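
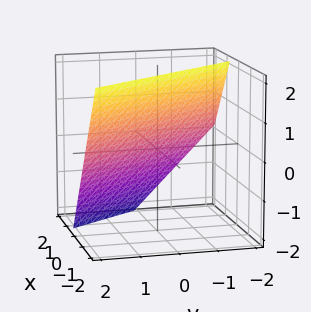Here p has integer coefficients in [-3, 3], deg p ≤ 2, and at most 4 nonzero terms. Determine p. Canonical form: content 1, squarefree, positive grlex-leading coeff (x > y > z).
3*x + 2*y + 2*z - 2

The degree is 1 — the surface is flat (a plane).
From the visible intercepts: it meets the y-axis at y = 1 (among the integer gridlines); it crosses the z-axis at the gridline z = 1.
Fitting integer coefficients to these (and the overall shape) gives p.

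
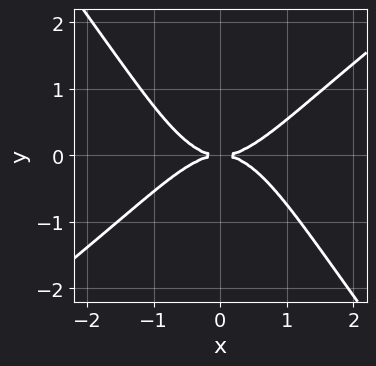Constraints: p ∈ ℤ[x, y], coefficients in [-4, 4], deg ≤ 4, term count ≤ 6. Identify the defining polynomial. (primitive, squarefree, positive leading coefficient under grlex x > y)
2*x^4 - x^3*y - 2*x^2*y^2 - 3*y^2

(a) The degree is 4 — a generic line meets the curve in up to 4 points.
(b) Observable constraints: it meets the x-axis at x = 0 (among the integer gridlines); it crosses the y-axis at the gridline y = 0.
(c) Solving for integer coefficients yields p as stated.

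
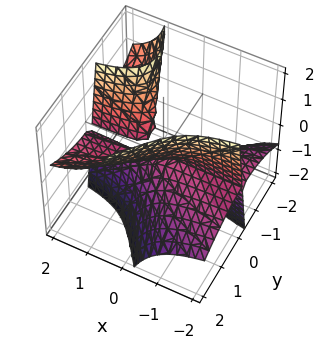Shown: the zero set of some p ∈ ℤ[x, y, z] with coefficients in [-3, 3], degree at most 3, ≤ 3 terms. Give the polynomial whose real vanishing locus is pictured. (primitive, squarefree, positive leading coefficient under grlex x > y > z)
First, the picture has 3 separate pieces. Treating them together as one polynomial.
Next, the degree is 3 — the shape is more complex than any degree-2 surface.
Next, from the visible intercepts: it crosses the z-axis at the gridline z = 0; one y-axis crossing is at y = 0; the visible x-axis segment lies entirely on the surface.
Finally, fitting integer coefficients to these (and the overall shape) gives p.

3*x*y*z - y^3 + z^2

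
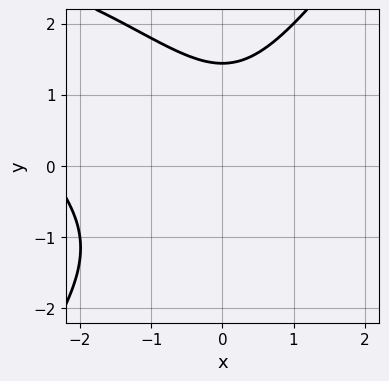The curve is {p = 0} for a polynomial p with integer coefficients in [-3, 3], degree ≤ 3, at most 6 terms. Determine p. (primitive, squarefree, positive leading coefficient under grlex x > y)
(a) deg p = 3. A generic line meets the curve in up to 3 points.
(b) Observable constraints: it misses every integer gridline on the x-axis.
(c) Matching integer coefficients to the picture gives p.

x^3 + x^2*y - y^3 + 2*x^2 + 3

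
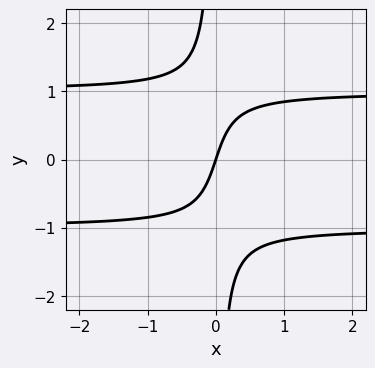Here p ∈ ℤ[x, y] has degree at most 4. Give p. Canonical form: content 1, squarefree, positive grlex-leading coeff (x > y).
3*x*y^2 - 3*x + y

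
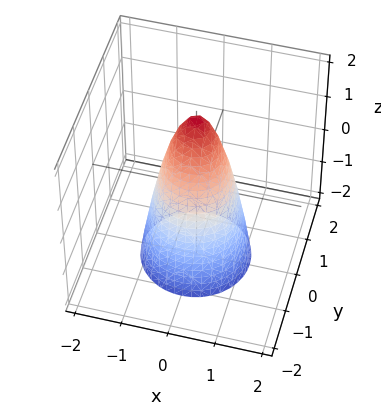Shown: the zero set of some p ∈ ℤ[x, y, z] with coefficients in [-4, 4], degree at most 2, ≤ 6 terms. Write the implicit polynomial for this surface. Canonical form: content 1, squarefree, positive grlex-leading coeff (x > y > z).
1. The degree is 2 — the shape is more complex than any degree-1 surface.
2. Symmetries: the surface is invariant under rotation about z: p = q(x² + y², z).
3. Reading off the gridlines: a circular section at z = 0 has radius between 0 and 1; it meets the z-axis at z = 2 (among the integer gridlines).
4. Together with the visible shape, these determine p as stated.

3*x^2 + 3*y^2 + z - 2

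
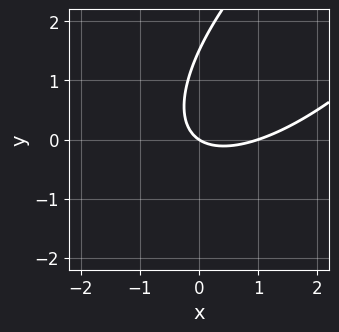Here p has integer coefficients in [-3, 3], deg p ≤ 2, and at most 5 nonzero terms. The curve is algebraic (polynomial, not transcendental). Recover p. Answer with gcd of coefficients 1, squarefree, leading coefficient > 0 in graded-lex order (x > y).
2*x^2 - 3*x*y + 2*y^2 - 2*x - 3*y

deg p = 2.
Against the integer gridlines: it crosses the y-axis at the gridline y = 0; the x-axis gridline crossings are at x ∈ {0, 1}.
Together with the visible shape, these determine p as stated.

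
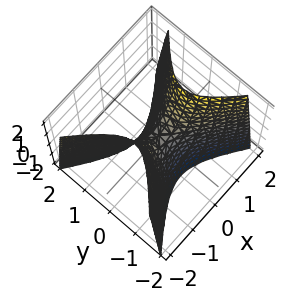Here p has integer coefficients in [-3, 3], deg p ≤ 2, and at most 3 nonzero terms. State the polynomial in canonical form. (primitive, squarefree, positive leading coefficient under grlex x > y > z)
2*x^2 - 3*y^2 - z

1. deg p = 2.
2. Symmetries: the x ↦ −x reflection is a symmetry, so x appears only in even powers; the y ↦ −y reflection is a symmetry, so y appears only in even powers.
3. Against the integer gridlines: it meets the y-axis at y = 0 (among the integer gridlines); one z-axis crossing is at z = 0; it crosses the x-axis at the gridline x = 0.
4. These observations pin down the coefficients.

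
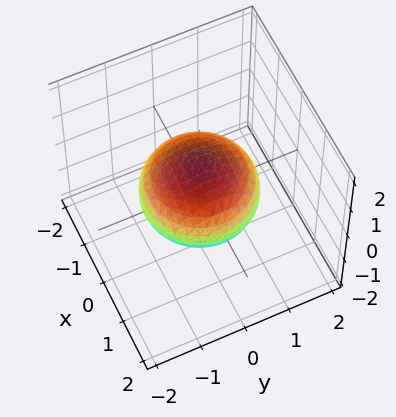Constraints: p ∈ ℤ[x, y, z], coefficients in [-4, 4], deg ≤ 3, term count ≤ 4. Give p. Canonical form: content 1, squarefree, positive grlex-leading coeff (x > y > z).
2*x^2 + 2*y^2 + 3*z^2 - 3

(a) Degree: the shape is more complex than any degree-1 surface, so deg p = 2.
(b) By symmetry, every cross-section ⟂ z is a circle, so x, y appear only via x² + y².
(c) Reading off the gridlines: the z-axis gridline crossings are at z ∈ {-1, 1}; a circular section at z = 0 has radius between 1 and 2.
(d) The integer polynomial consistent with all of this is the stated p.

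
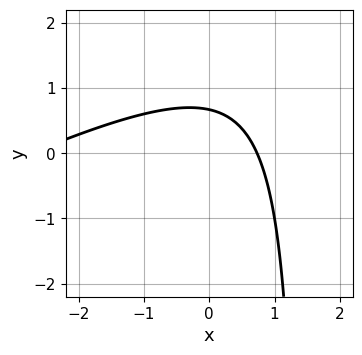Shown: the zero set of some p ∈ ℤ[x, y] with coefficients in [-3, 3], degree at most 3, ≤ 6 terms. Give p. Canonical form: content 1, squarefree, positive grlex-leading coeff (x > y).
1. deg p = 2. No degree-1 curve has this shape.
2. The integer polynomial consistent with all of this is the stated p.

x^2 - 2*x*y + 2*x + 3*y - 2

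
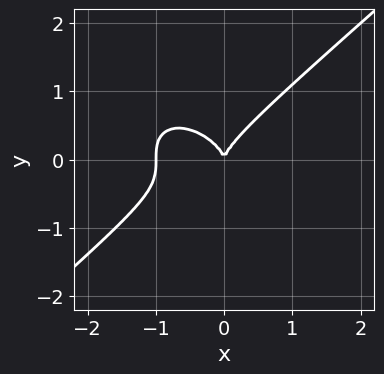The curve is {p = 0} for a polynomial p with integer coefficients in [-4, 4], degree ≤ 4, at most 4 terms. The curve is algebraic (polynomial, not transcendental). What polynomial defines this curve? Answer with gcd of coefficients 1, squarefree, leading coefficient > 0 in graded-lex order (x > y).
2*x^3 - 3*y^3 + 2*x^2

(a) The degree is 3 — the shape is more complex than any degree-2 curve.
(b) Observable constraints: it crosses the y-axis at the gridline y = 0; the x-axis gridline crossings are at x ∈ {-1, 0}.
(c) Fitting integer coefficients to these (and the overall shape) gives p.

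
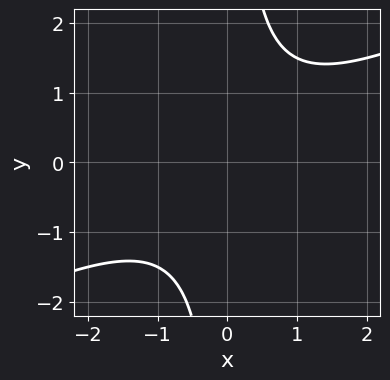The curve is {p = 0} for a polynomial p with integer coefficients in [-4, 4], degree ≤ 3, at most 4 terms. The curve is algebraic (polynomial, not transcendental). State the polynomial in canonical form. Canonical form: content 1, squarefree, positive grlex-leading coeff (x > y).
1. The degree is 2 — no degree-1 curve has this shape.
2. Reading off the gridlines: no y-intercept at any integer in the box; no x-intercept at any integer in the box.
3. Assembling these constraints gives the stated polynomial.

x^2 - 2*x*y + 2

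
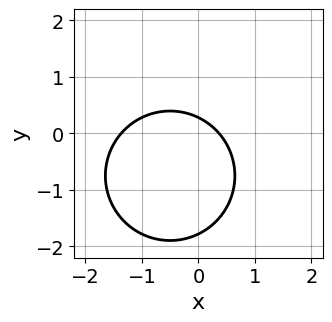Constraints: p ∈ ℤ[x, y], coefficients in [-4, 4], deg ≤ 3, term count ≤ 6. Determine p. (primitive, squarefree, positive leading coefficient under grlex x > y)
2*x^2 + 2*y^2 + 2*x + 3*y - 1

First, the degree is 2 — the shape is more complex than any degree-1 curve.
Finally, putting this together gives p.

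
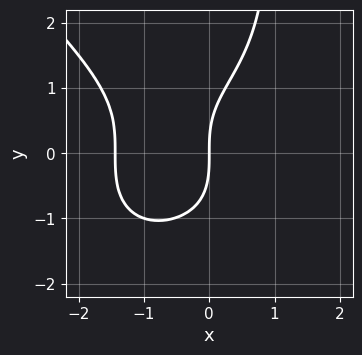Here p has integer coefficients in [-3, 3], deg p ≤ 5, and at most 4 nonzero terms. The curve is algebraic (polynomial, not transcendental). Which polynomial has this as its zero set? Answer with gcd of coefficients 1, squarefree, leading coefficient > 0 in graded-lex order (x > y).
1. The degree is 4 — the shape is more complex than any degree-3 curve.
2. Against the integer gridlines: one y-axis crossing is at y = 0; it meets the x-axis at x = 0 (among the integer gridlines).
3. The integer polynomial consistent with all of this is the stated p.

x^4 + x*y^3 - y^3 + 3*x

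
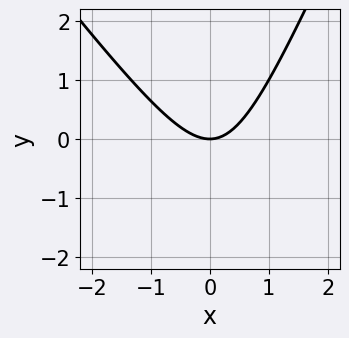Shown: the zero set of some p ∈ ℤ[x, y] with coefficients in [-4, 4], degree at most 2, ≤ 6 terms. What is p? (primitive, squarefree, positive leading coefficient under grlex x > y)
3*x^2 + x*y - y^2 - 3*y

First, degree: the shape is more complex than any degree-1 curve, so deg p = 2.
Next, from the visible intercepts: one y-axis crossing is at y = 0; it crosses the x-axis at the gridline x = 0.
Finally, fitting integer coefficients to these (and the overall shape) gives p.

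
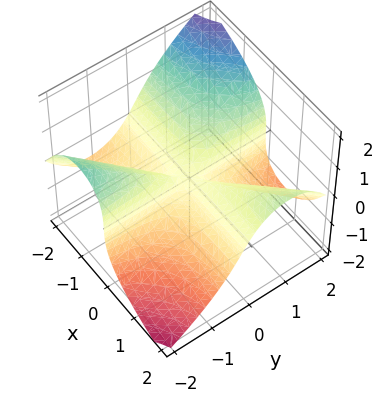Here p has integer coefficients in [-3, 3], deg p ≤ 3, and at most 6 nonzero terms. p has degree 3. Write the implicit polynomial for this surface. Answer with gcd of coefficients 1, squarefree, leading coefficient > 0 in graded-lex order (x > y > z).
3*x^2*y - 2*x^2*z - 3*x*y^2 - 3*z^3

(a) deg p = 3. No degree-2 surface has this shape.
(b) Checking where it meets the axes: the visible y-axis segment lies entirely on the surface; every point of the x-axis in the box is on the surface; one z-axis crossing is at z = 0.
(c) Solving for integer coefficients yields p as stated.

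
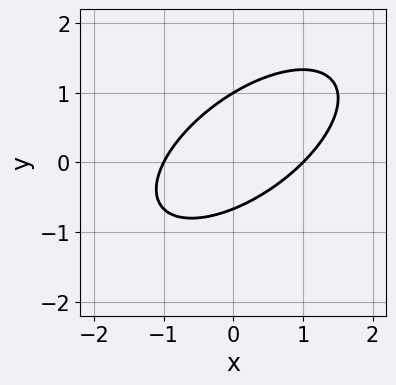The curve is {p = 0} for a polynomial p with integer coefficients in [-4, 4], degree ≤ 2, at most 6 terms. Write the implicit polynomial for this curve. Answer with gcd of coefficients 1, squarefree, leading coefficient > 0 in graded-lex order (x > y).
2*x^2 - 3*x*y + 3*y^2 - y - 2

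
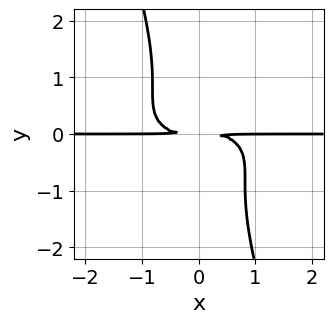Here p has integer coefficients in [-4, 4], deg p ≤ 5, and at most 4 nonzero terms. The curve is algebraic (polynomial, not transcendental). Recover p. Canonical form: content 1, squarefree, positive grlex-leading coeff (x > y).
First, degree: no degree-3 curve has this shape, so deg p = 4.
Then, from the axis intercepts and sections: every point of the x-axis in the box is on the curve.
Finally, fitting integer coefficients to these (and the overall shape) gives p.

x^3*y + 3*x*y^3 + y^4 + 2*y^2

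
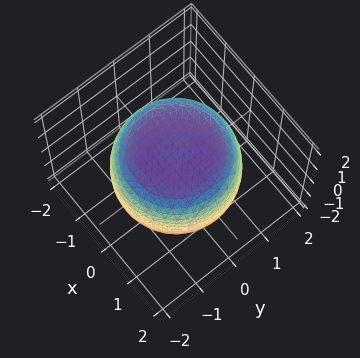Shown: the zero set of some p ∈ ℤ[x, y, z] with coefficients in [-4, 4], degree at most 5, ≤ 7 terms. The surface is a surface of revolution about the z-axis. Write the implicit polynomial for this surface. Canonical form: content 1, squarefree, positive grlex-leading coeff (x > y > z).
x^4 + 2*x^2*y^2 + y^4 - x^2 - y^2 + 2*z^2 - 3

(a) The degree is 4 — the shape is more complex than any degree-3 surface.
(b) Symmetry: the surface is invariant under rotation about z: p = q(x² + y², z).
(c) Observable constraints: a circular section at z = 0 has radius between 1 and 2.
(d) Matching integer coefficients to the picture gives p.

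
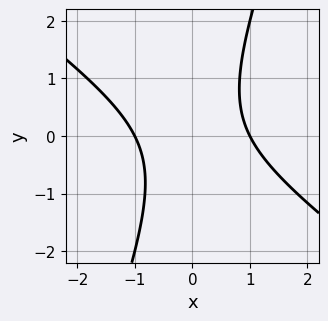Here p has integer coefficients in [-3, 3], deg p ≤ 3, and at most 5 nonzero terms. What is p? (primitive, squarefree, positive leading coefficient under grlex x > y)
1. The degree is 2 — the shape is more complex than any degree-1 curve.
2. Checking where it meets the axes: among the integer gridlines, it crosses the x-axis at x ∈ {-1, 1}; no y-intercept at any integer in the box.
3. Matching integer coefficients to the picture gives p.

2*x^2 + 2*x*y - y^2 - 2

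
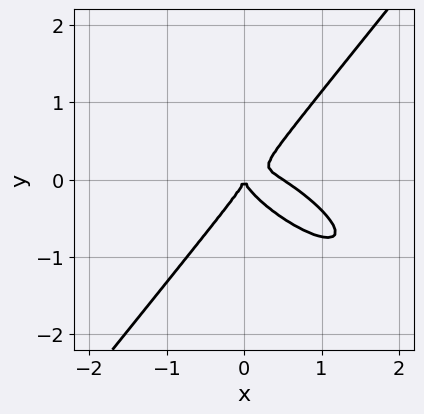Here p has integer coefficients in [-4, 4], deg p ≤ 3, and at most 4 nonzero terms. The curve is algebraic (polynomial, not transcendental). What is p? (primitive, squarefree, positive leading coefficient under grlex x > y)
2*x^3 + 3*x^2*y - 3*y^3 - x^2

First, degree: a generic line meets the curve in up to 3 points, so deg p = 3.
Then, against the integer gridlines: one x-axis crossing is at x = 0; one y-axis crossing is at y = 0.
Finally, solving for integer coefficients yields p as stated.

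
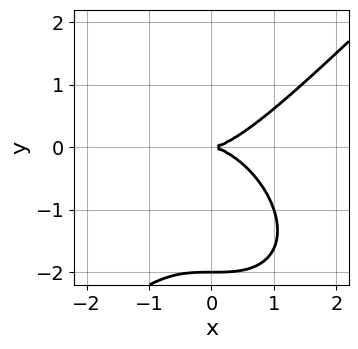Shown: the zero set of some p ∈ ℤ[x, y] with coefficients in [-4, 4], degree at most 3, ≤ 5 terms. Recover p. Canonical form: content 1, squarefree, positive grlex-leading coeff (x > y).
x^3 - y^3 - 2*y^2

1. deg p = 3.
2. From the axis intercepts and sections: the y-axis gridline crossings are at y ∈ {-2, 0}; it meets the x-axis at x = 0 (among the integer gridlines).
3. These observations pin down the coefficients.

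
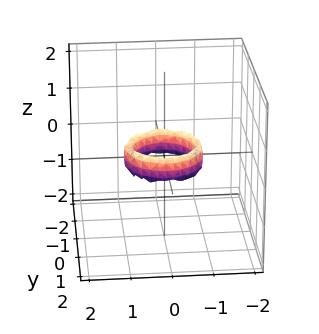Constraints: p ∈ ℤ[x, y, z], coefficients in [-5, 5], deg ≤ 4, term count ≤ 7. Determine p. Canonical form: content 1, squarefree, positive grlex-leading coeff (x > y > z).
2*x^4 + 4*x^2*y^2 + 2*y^4 - 3*x^2 - 3*y^2 + z^2 + 1

deg p = 4.
Symmetries: rotational symmetry about the z-axis ⇒ p depends on x, y only through x² + y².
From the axis intercepts and sections: among the integer gridlines, it crosses the y-axis at y ∈ {-1, 1}; the x-axis gridline crossings are at x ∈ {-1, 1}.
Together with the visible shape, these determine p as stated.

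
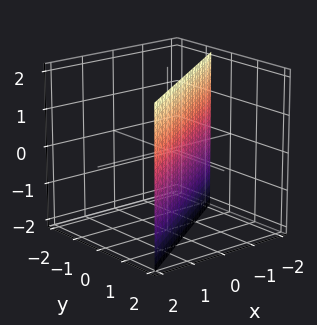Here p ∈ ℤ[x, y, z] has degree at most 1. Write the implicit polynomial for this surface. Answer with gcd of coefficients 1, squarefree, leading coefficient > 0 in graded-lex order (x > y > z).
2*x - 3*y + 2

deg p = 1. Every cross-section is a straight line — this is a plane.
From the visible intercepts: no z-intercept at any integer in the box; it crosses the x-axis at the gridline x = -1.
Matching integer coefficients to the picture gives p.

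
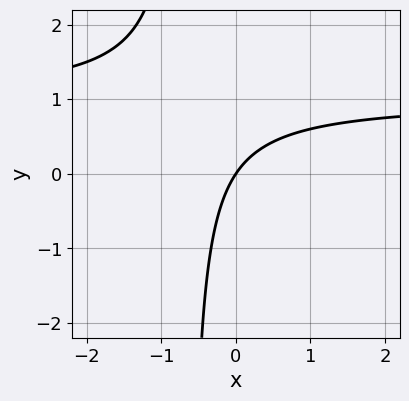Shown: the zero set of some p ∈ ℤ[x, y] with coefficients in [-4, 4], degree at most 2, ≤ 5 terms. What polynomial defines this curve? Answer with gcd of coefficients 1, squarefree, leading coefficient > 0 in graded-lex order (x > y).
The degree is 2 — the shape is more complex than any degree-1 curve.
From the visible intercepts: it meets the x-axis at x = 0 (among the integer gridlines); one y-axis crossing is at y = 0.
Fitting integer coefficients to these (and the overall shape) gives p.

3*x*y - 3*x + 2*y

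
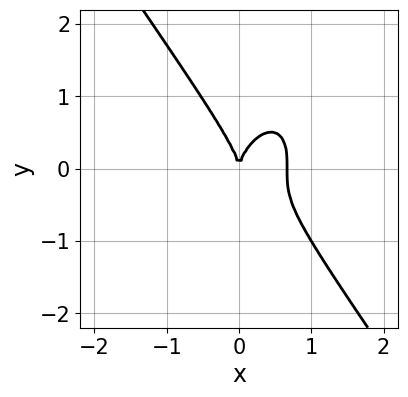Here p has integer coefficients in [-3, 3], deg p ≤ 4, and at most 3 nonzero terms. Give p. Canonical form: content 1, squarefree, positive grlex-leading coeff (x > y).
3*x^3 + y^3 - 2*x^2

(a) The degree is 3 — the shape is more complex than any degree-2 curve.
(b) From the visible intercepts: it meets the x-axis at x = 0 (among the integer gridlines); one y-axis crossing is at y = 0.
(c) The integer polynomial consistent with all of this is the stated p.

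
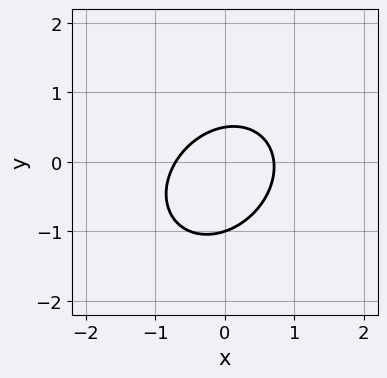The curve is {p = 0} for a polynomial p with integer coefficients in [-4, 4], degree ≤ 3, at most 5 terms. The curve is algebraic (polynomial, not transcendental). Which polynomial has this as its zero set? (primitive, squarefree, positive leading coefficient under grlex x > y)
deg p = 2. The shape is more complex than any degree-1 curve.
Checking where it meets the axes: one y-axis crossing is at y = -1.
Assembling these constraints gives the stated polynomial.

2*x^2 - x*y + 2*y^2 + y - 1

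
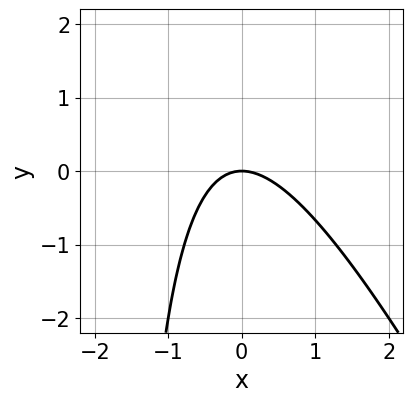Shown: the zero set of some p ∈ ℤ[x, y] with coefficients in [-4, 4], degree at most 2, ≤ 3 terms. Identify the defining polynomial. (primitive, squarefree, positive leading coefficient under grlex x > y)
The degree is 2 — no degree-1 curve has this shape.
Reading off the gridlines: it crosses the y-axis at the gridline y = 0; it crosses the x-axis at the gridline x = 0.
The integer polynomial consistent with all of this is the stated p.

2*x^2 + x*y + 2*y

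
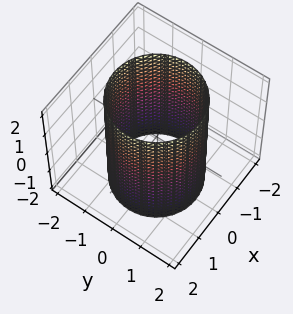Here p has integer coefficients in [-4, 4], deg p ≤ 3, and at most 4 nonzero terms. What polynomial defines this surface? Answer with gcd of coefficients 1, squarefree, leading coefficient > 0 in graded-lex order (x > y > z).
x^2 + y^2 - 2

First, the degree is 2 — constant cross-section along one axis; a quadric.
Then, symmetries: the z ↦ −z reflection is a symmetry, so z appears only in even powers; rotational symmetry about the z-axis ⇒ p depends on x, y only through x² + y².
Then, against the integer gridlines: no z-intercept at any integer in the box; a circular section at z = 1 has radius between 1 and 2.
Finally, the integer polynomial consistent with all of this is the stated p.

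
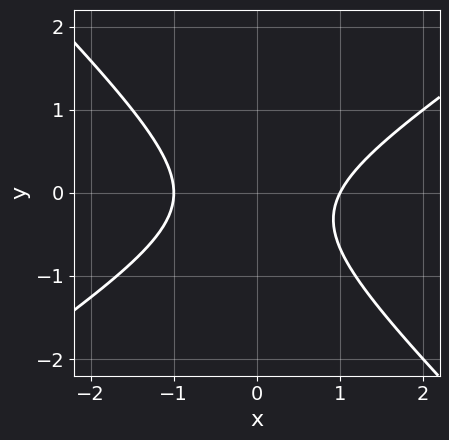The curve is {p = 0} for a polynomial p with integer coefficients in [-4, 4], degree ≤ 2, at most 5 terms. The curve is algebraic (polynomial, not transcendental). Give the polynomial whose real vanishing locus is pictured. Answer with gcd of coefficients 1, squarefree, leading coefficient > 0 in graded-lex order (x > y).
Degree: the shape is more complex than any degree-1 curve, so deg p = 2.
Observable constraints: among the integer gridlines, it crosses the x-axis at x ∈ {-1, 1}; it misses every integer gridline on the y-axis.
Fitting integer coefficients to these (and the overall shape) gives p.

2*x^2 - x*y - 3*y^2 - y - 2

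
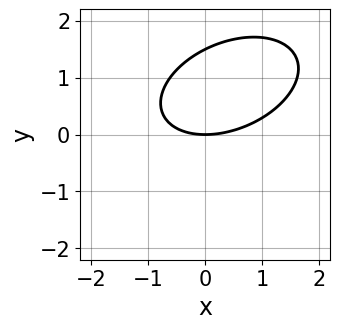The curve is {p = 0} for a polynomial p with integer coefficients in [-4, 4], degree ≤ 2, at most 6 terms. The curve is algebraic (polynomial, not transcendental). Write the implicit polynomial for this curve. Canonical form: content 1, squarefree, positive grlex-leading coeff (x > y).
x^2 - x*y + 2*y^2 - 3*y

Degree: a generic line meets the curve in up to 2 points, so deg p = 2.
Against the integer gridlines: it crosses the y-axis at the gridline y = 0; it crosses the x-axis at the gridline x = 0.
Putting this together gives p.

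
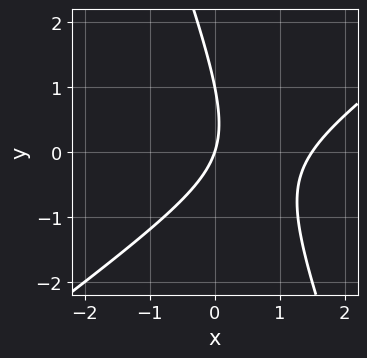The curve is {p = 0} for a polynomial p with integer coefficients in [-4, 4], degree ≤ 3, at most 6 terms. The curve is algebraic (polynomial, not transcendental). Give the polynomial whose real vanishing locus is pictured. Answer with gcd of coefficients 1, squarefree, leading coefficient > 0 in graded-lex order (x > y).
1. Degree: a generic line meets the curve in up to 2 points, so deg p = 2.
2. Checking where it meets the axes: one x-axis crossing is at x = 0; the y-axis gridline crossings are at y ∈ {0, 1}.
3. Matching integer coefficients to the picture gives p.

2*x^2 - 2*x*y - y^2 - 3*x + y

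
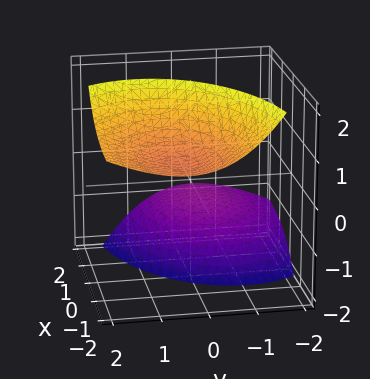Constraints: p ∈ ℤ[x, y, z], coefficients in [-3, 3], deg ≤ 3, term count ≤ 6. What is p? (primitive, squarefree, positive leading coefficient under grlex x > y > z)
x^2 + 3*x*z + 2*y^2 - 2*y*z - z^2 + 2

(a) I count 2 distinct pieces. Treating them together as one polynomial.
(b) Degree: a generic line meets the surface in up to 2 points, so deg p = 2.
(c) Checking where it meets the axes: it misses every integer gridline on the x-axis; the surface avoids every integer y-axis point in the box.
(d) Fitting integer coefficients to these (and the overall shape) gives p.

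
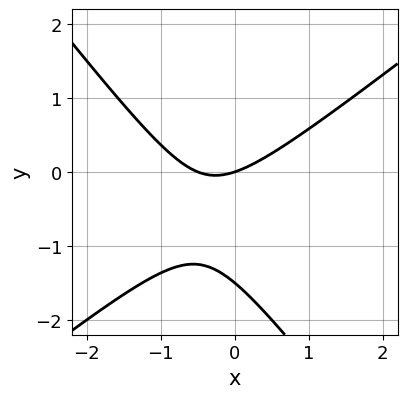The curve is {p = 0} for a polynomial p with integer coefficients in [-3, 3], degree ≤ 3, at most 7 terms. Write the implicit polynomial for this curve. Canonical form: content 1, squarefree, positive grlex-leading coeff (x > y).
deg p = 2. No degree-1 curve has this shape.
Checking where it meets the axes: it crosses the x-axis at the gridline x = 0; it meets the y-axis at y = 0 (among the integer gridlines).
Solving for integer coefficients yields p as stated.

2*x^2 - x*y - 2*y^2 + x - 3*y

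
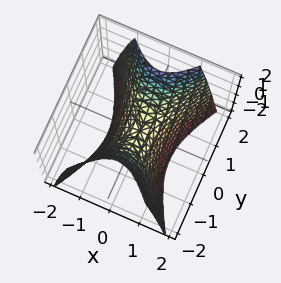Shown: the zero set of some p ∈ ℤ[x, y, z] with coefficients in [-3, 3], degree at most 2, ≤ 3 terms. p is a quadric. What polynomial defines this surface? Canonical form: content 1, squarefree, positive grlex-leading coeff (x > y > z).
(a) deg p = 2. A hyperbolic paraboloid; a quadric.
(b) Symmetries: it's symmetric under x → −x, forcing even powers of x; the y ↦ −y reflection is a symmetry, so y appears only in even powers.
(c) Against the integer gridlines: one z-axis crossing is at z = 0; it crosses the y-axis at the gridline y = 0; it meets the x-axis at x = 0 (among the integer gridlines).
(d) The integer polynomial consistent with all of this is the stated p.

2*x^2 - y^2 + z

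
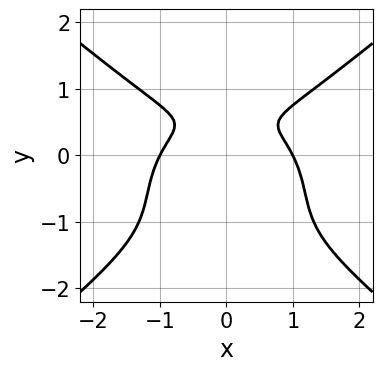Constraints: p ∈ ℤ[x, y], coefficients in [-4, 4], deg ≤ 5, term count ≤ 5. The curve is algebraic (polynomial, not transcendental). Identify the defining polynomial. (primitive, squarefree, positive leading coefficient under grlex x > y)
x^4 - 2*y^4 - 2*y^3 + 2*y - 1

1. The degree is 4 — no degree-3 curve has this shape.
2. Symmetries: the x ↦ −x reflection is a symmetry, so x appears only in even powers.
3. Reading off the gridlines: the x-axis gridline crossings are at x ∈ {-1, 1}; the curve avoids every integer y-axis point in the box.
4. Fitting integer coefficients to these (and the overall shape) gives p.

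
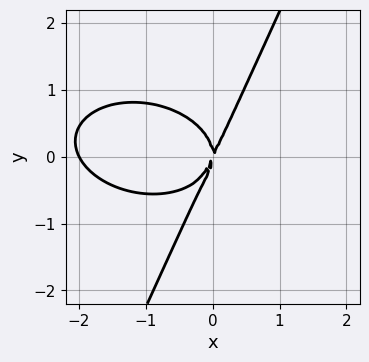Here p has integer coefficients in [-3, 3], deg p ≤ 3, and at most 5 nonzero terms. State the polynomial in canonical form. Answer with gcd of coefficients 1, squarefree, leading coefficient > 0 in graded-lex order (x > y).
deg p = 3. No degree-2 curve has this shape.
From the visible intercepts: the x-axis gridline crossings are at x ∈ {-2, 0}; it crosses the y-axis at the gridline y = 0.
Assembling these constraints gives the stated polynomial.

x^3 + 2*x*y^2 - y^3 + 2*x^2 - x*y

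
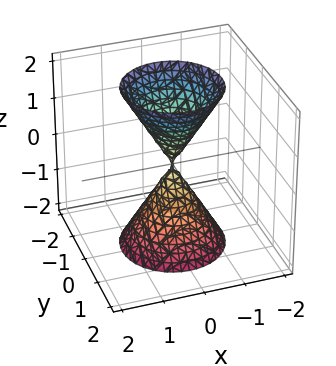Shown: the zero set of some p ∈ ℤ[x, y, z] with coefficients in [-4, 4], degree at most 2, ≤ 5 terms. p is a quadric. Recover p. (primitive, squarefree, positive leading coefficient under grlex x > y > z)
3*x^2 + 3*y^2 - z^2

First, I count 2 distinct pieces.
Next, degree: a double cone through the origin; a quadric, so deg p = 2.
Then, symmetries: it's symmetric under z → −z, forcing even powers of z; rotational symmetry about the z-axis ⇒ p depends on x, y only through x² + y².
Then, against the integer gridlines: it meets the z-axis at z = 0 (among the integer gridlines); it crosses the x-axis at the gridline x = 0; a circular section at z = 1 has radius between 0 and 1.
Finally, fitting integer coefficients to these (and the overall shape) gives p.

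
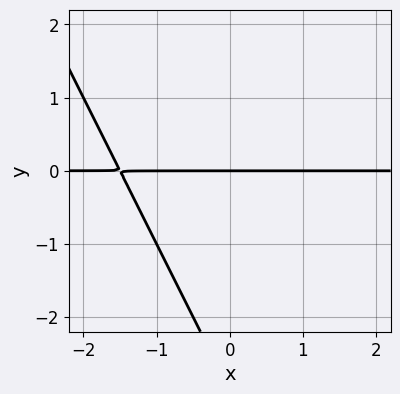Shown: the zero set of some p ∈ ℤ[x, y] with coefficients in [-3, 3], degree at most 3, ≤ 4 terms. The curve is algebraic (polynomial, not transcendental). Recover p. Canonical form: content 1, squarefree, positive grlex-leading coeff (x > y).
First, the degree is 2 — a generic line meets the curve in up to 2 points.
Next, observable constraints: the visible x-axis segment lies entirely on the curve; one y-axis crossing is at y = 0.
Finally, the integer polynomial consistent with all of this is the stated p.

2*x*y + y^2 + 3*y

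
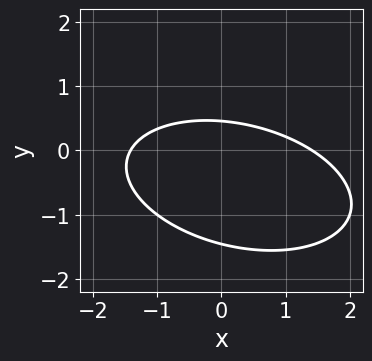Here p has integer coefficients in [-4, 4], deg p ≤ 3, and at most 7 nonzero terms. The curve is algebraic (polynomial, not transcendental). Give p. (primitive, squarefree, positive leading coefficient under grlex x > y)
x^2 + x*y + 3*y^2 + 3*y - 2

First, deg p = 2. A generic line meets the curve in up to 2 points.
Finally, matching integer coefficients to the picture gives p.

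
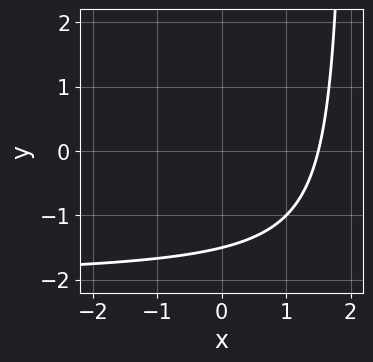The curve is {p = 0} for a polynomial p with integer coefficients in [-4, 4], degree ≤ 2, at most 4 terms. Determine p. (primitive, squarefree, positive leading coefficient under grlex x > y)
x*y + 2*x - 2*y - 3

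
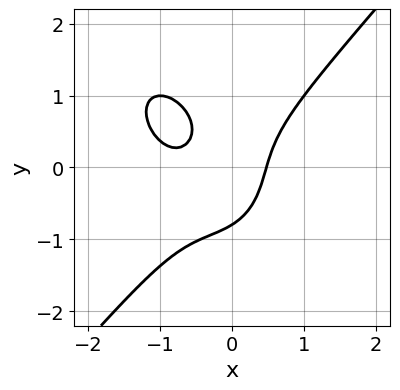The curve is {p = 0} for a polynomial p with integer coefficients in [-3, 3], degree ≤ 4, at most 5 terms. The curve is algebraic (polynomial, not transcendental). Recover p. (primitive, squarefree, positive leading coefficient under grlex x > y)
(a) Degree: no degree-2 curve has this shape, so deg p = 3.
(b) Putting this together gives p.

3*x^3 - 2*y^3 + 3*x^2 - 3*x*y - 1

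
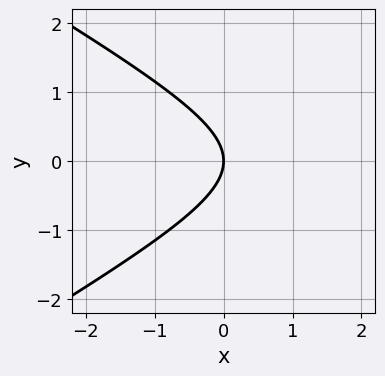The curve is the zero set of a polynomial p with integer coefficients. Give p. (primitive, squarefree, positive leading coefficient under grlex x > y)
1. deg p = 2.
2. Symmetries: the y ↦ −y reflection is a symmetry, so y appears only in even powers.
3. From the axis intercepts and sections: one y-axis crossing is at y = 0; one x-axis crossing is at x = 0.
4. Together with the visible shape, these determine p as stated.

x^2 - 3*y^2 - 3*x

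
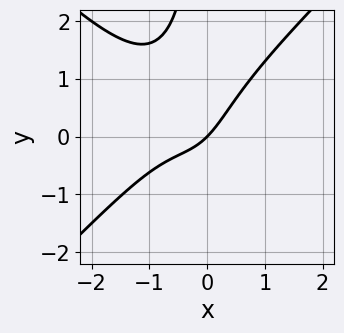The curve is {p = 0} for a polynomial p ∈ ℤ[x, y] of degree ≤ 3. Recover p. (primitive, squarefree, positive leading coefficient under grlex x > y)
x^3 - x*y^2 + x^2 + x - y

First, deg p = 3. No degree-2 curve has this shape.
Then, checking where it meets the axes: one y-axis crossing is at y = 0; one x-axis crossing is at x = 0.
Finally, together with the visible shape, these determine p as stated.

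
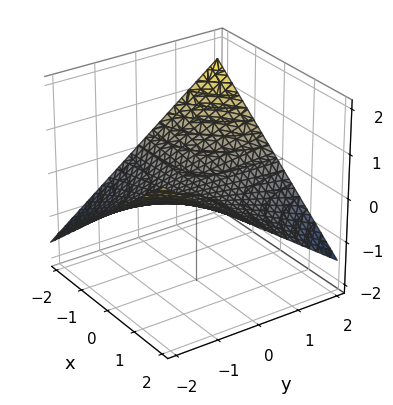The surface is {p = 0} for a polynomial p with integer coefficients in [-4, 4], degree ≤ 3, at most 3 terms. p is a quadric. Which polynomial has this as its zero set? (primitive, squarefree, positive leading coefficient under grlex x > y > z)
x*y + 3*z

1. The degree is 2 — a hyperbolic paraboloid; a quadric.
2. From the axis intercepts and sections: the visible y-axis segment lies entirely on the surface; it crosses the z-axis at the gridline z = 0; the visible x-axis segment lies entirely on the surface.
3. Solving for integer coefficients yields p as stated.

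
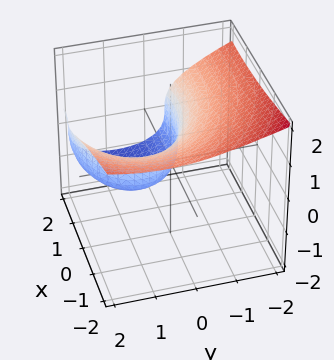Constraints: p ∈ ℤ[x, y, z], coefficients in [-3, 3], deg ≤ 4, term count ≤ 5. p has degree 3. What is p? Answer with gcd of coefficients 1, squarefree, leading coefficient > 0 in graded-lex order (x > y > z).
3*z^3 - x^2 - 2*y^2 + 3*x + 3*y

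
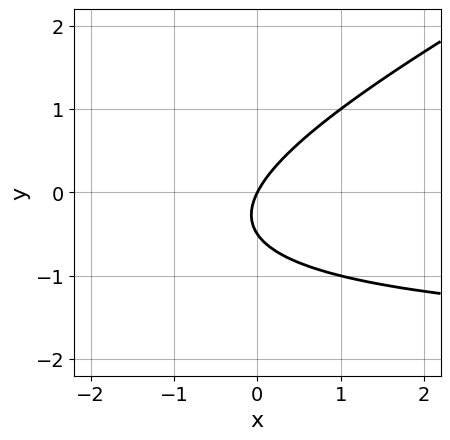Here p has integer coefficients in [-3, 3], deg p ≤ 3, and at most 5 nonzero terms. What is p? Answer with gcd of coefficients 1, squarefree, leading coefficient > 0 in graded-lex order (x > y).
x*y - 2*y^2 + 2*x - y

1. The degree is 2 — the shape is more complex than any degree-1 curve.
2. From the visible intercepts: it crosses the x-axis at the gridline x = 0; it crosses the y-axis at the gridline y = 0.
3. Matching integer coefficients to the picture gives p.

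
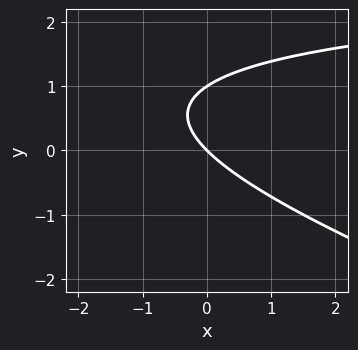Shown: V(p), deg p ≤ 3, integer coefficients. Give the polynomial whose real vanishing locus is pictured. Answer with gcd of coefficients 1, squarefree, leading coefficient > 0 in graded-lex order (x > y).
x*y + 3*y^2 - 3*x - 3*y

(a) Degree: no degree-1 curve has this shape, so deg p = 2.
(b) Checking where it meets the axes: it crosses the x-axis at the gridline x = 0; the y-axis gridline crossings are at y ∈ {0, 1}.
(c) Fitting integer coefficients to these (and the overall shape) gives p.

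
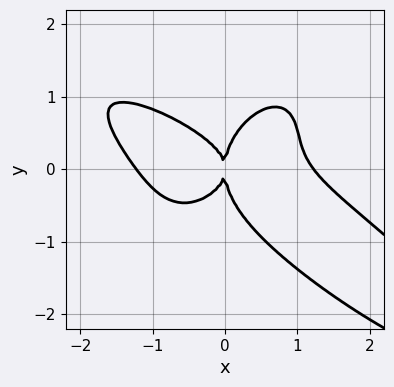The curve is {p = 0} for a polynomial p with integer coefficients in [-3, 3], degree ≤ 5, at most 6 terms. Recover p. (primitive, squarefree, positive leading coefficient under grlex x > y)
2*x^4 + 3*x^3*y + 3*y^4 - 3*x*y^2 - 3*x^2

1. The degree is 4 — a generic line meets the curve in up to 4 points.
2. Observable constraints: one x-axis crossing is at x = 0; one y-axis crossing is at y = 0.
3. Solving for integer coefficients yields p as stated.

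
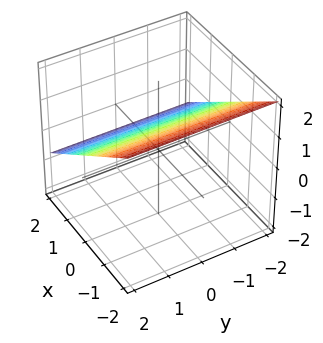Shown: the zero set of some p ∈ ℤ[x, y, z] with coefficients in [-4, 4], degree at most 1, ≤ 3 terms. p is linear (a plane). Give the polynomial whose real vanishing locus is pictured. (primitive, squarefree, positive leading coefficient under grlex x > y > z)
2*x + 3*z - 2

(a) The degree is 1 — the surface is flat (a plane).
(b) Against the integer gridlines: it misses every integer gridline on the y-axis; it meets the x-axis at x = 1 (among the integer gridlines).
(c) Putting this together gives p.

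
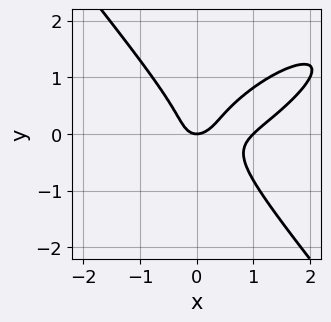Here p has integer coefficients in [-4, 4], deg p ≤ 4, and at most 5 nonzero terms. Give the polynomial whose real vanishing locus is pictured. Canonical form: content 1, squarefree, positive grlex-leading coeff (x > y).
1. Degree: no degree-2 curve has this shape, so deg p = 3.
2. Checking where it meets the axes: it meets the y-axis at y = 0 (among the integer gridlines); the x-axis gridline crossings are at x ∈ {0, 1}.
3. These observations pin down the coefficients.

2*x^3 - 3*x^2*y + 3*y^3 - 2*x^2 + y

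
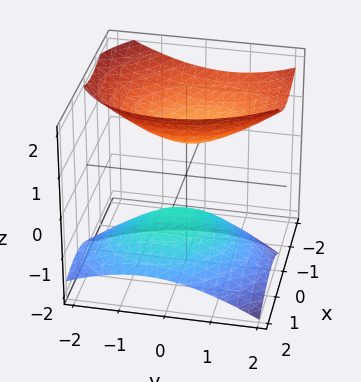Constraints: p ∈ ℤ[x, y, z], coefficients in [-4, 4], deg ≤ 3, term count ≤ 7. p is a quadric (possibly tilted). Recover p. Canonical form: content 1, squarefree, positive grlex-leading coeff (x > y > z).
First, the picture has 2 separate pieces. They look like related sheets of one shape, so recover p as a whole.
Next, degree: a generic line meets the surface in up to 2 points, so deg p = 2.
Then, from the axis intercepts and sections: it misses every integer gridline on the x-axis; no y-intercept at any integer in the box.
Finally, these observations pin down the coefficients.

3*x^2 + x*y + 3*x*z + 2*y^2 - 3*z^2 + 2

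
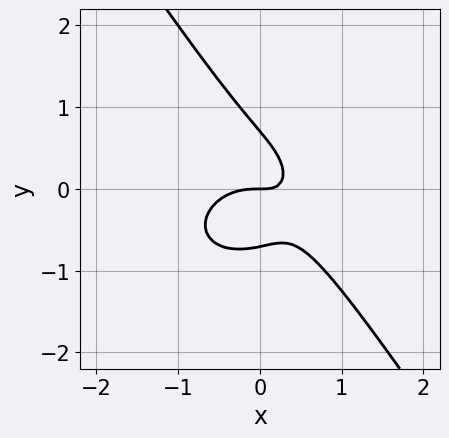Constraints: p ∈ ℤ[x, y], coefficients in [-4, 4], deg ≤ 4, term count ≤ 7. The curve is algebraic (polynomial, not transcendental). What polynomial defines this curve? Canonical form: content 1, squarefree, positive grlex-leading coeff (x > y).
deg p = 3.
Checking where it meets the axes: it crosses the y-axis at the gridline y = 0; one x-axis crossing is at x = 0.
Assembling these constraints gives the stated polynomial.

2*x^3 + 2*x*y^2 + 2*y^3 + 2*x*y - y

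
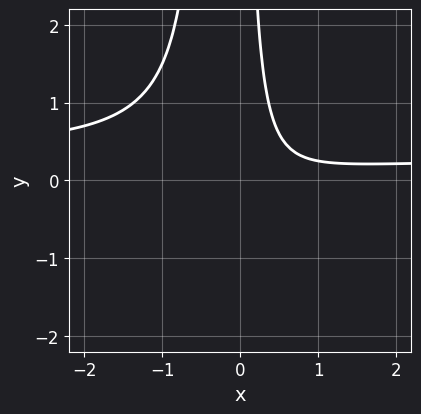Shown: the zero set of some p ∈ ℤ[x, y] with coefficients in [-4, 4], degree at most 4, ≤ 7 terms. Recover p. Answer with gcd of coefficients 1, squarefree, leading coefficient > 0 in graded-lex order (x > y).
The degree is 3 — the shape is more complex than any degree-2 curve.
Reading off the gridlines: it misses every integer gridline on the y-axis; it misses every integer gridline on the x-axis.
Together with the visible shape, these determine p as stated.

3*x^2*y - x^2 + x*y + x - 1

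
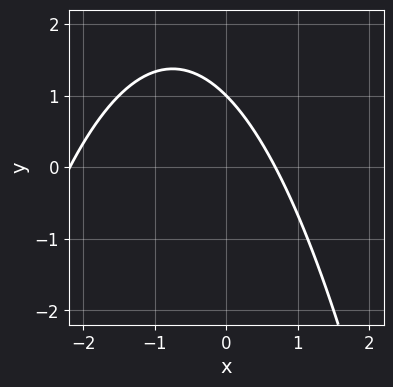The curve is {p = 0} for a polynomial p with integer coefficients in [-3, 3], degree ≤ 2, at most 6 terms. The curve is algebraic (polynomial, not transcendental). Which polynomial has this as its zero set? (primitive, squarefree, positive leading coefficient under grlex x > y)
(a) deg p = 2. A generic line meets the curve in up to 2 points.
(b) Reading off the gridlines: it crosses the y-axis at the gridline y = 1.
(c) The integer polynomial consistent with all of this is the stated p.

2*x^2 + 3*x + 3*y - 3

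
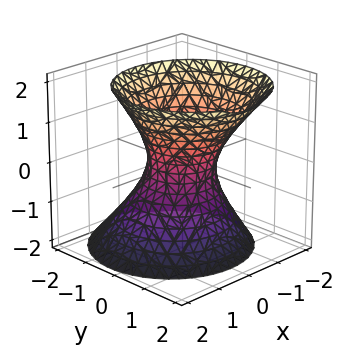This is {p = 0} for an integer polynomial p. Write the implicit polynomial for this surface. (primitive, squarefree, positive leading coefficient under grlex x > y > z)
(a) deg p = 2.
(b) Checking where it meets the axes: the surface avoids every integer z-axis point in the box.
(c) Matching integer coefficients to the picture gives p.

3*x^2 + 3*y^2 - y*z - 2*z^2 - 2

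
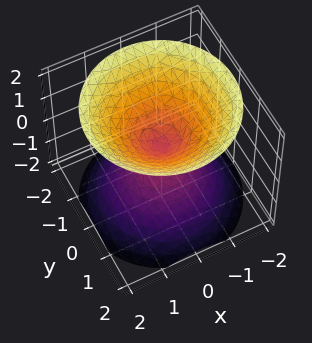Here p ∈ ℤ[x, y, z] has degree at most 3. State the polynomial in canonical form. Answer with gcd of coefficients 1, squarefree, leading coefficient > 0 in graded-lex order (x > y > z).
x^2 + y^2 - z^2

(a) I count 2 distinct pieces.
(b) Degree: two nappes meeting at a single point; a quadric, so deg p = 2.
(c) Symmetries: rotational symmetry about the z-axis ⇒ p depends on x, y only through x² + y²; mirror symmetry z ↦ −z ⇒ only even powers of z.
(d) Reading off the gridlines: one z-axis crossing is at z = 0; one x-axis crossing is at x = 0; one y-axis crossing is at y = 0; a circular section at z = 1 has radius exactly 1.
(e) These observations pin down the coefficients.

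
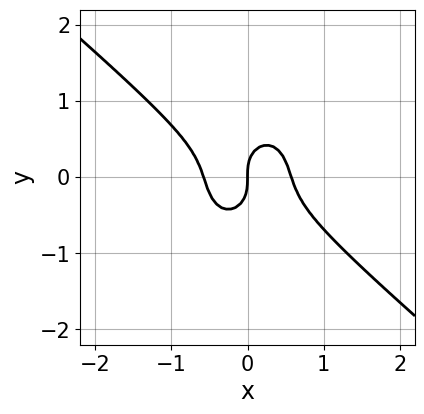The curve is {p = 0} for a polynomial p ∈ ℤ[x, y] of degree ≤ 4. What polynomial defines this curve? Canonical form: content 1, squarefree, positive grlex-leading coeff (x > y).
3*x^3 + 2*x^2*y + 2*y^3 - x

Degree: a generic line meets the curve in up to 3 points, so deg p = 3.
Reading off the gridlines: one y-axis crossing is at y = 0; one x-axis crossing is at x = 0.
Assembling these constraints gives the stated polynomial.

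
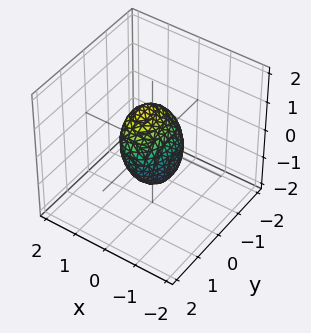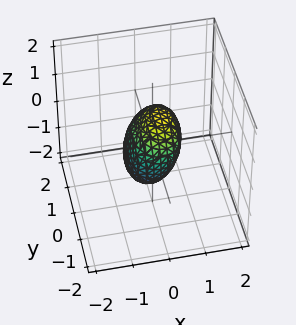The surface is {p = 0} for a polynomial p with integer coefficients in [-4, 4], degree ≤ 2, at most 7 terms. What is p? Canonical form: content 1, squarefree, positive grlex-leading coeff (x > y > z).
2*x^2 - x*z + y^2 + z^2 - 1

First, degree: the shape is more complex than any degree-1 surface, so deg p = 2.
Next, reading off the gridlines: the z-axis gridline crossings are at z ∈ {-1, 1}; among the integer gridlines, it crosses the y-axis at y ∈ {-1, 1}.
Finally, the integer polynomial consistent with all of this is the stated p.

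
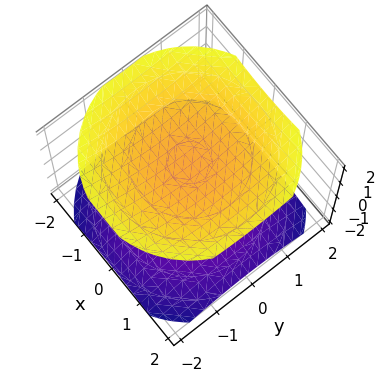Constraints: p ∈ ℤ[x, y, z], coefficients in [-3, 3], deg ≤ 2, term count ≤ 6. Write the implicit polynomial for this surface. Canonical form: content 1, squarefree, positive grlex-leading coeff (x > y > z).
x^2 + y^2 - 2*z^2 + 3

(a) There are 2 components. Treating them together as one polynomial.
(b) The degree is 2 — the shape is more complex than any degree-1 surface.
(c) Symmetry: the z-axis is an axis of rotation, so x and y enter only as x² + y².
(d) Checking where it meets the axes: it misses every integer gridline on the x-axis; the surface avoids every integer y-axis point in the box.
(e) Putting this together gives p.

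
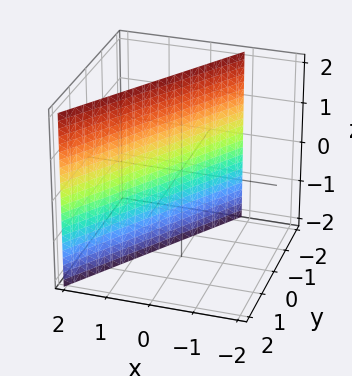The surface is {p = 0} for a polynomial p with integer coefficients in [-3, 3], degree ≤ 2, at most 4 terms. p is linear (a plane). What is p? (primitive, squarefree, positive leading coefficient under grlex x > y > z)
3*x - 2*y - 2

deg p = 1.
Observable constraints: one y-axis crossing is at y = -1; it misses every integer gridline on the z-axis.
Fitting integer coefficients to these (and the overall shape) gives p.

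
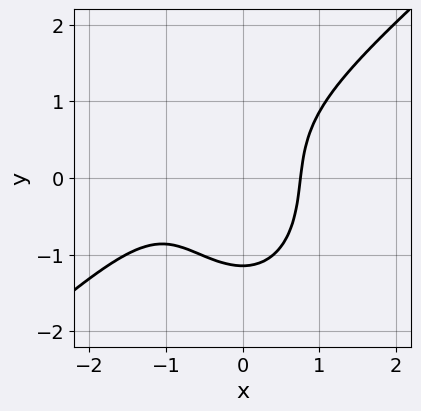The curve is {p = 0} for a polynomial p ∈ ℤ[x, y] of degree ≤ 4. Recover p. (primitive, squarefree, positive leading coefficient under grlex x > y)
deg p = 3. The shape is more complex than any degree-2 curve.
Matching integer coefficients to the picture gives p.

3*x^3 - 2*x^2*y - 2*y^3 + 3*x^2 - 3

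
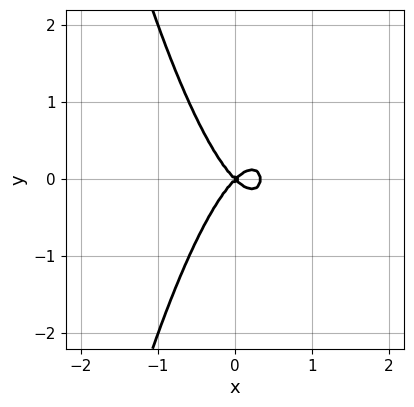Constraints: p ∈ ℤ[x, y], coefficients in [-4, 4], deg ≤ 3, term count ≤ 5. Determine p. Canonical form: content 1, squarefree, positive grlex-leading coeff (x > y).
3*x^3 - x^2 + y^2

First, the degree is 3 — a generic line meets the curve in up to 3 points.
Next, symmetries: the y ↦ −y reflection is a symmetry, so y appears only in even powers.
Then, observable constraints: it meets the x-axis at x = 0 (among the integer gridlines); it crosses the y-axis at the gridline y = 0.
Finally, together with the visible shape, these determine p as stated.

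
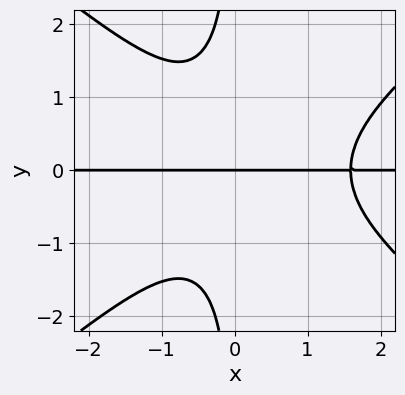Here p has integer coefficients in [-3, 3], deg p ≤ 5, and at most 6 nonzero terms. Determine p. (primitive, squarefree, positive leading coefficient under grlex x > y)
First, degree: a generic line meets the curve in up to 4 points, so deg p = 4.
Then, from the axis intercepts and sections: it crosses the y-axis at the gridline y = 0; every point of the x-axis in the box is on the curve.
Finally, these observations pin down the coefficients.

2*x^3*y - 3*x*y^3 - 2*x^2*y - 3*y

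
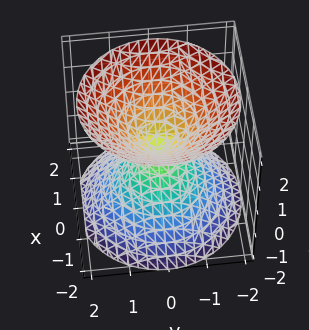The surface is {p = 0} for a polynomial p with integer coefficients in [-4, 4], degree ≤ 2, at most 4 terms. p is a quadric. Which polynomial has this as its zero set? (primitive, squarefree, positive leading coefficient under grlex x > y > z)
(a) There are 2 components. Treating them together as one polynomial.
(b) The degree is 2 — a double cone through the origin; a quadric.
(c) Symmetries: mirror symmetry z ↦ −z ⇒ only even powers of z; every cross-section ⟂ z is a circle, so x, y appear only via x² + y².
(d) From the visible intercepts: it crosses the y-axis at the gridline y = 0; a circular section at z = -1 has radius exactly 1.
(e) The integer polynomial consistent with all of this is the stated p.

x^2 + y^2 - z^2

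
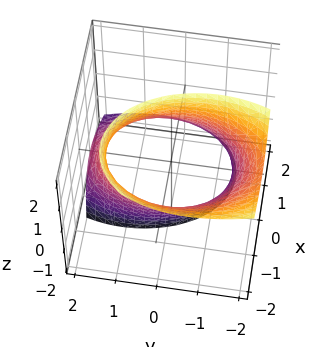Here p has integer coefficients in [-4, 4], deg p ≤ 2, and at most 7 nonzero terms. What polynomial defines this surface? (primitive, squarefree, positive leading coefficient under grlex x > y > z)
2*x^2 + 2*x*z + y^2 + y*z - 3

Degree: the shape is more complex than any degree-1 surface, so deg p = 2.
Observable constraints: no z-intercept at any integer in the box.
Fitting integer coefficients to these (and the overall shape) gives p.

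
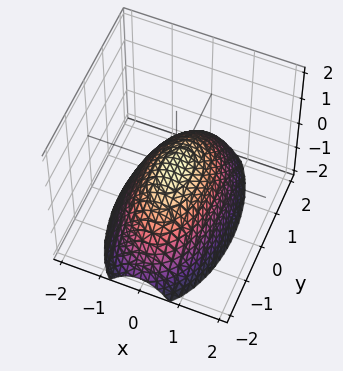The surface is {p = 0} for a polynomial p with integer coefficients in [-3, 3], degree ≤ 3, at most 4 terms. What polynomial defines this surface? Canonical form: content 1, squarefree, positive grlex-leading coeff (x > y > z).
The degree is 2 — a single bowl opening along one axis; a quadric.
Symmetries: it's symmetric under y → −y, forcing even powers of y; it's symmetric under x → −x, forcing even powers of x.
From the visible intercepts: it crosses the y-axis at the gridline y = 0; it crosses the z-axis at the gridline z = 0; one x-axis crossing is at x = 0.
The integer polynomial consistent with all of this is the stated p.

3*x^2 + y^2 + 3*z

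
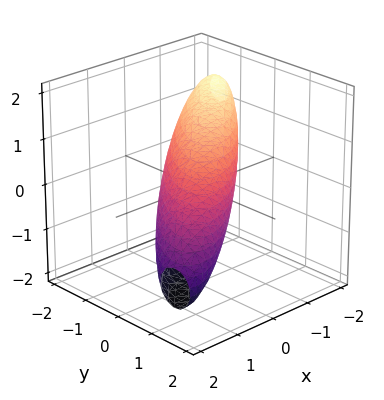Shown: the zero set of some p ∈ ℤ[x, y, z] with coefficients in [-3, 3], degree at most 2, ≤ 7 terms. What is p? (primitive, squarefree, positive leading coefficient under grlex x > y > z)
2*x^2 - 3*x*y + 2*x*z + 2*y^2 + 2*z^2 - 2

First, the degree is 2 — no degree-1 surface has this shape.
Then, checking where it meets the axes: among the integer gridlines, it crosses the y-axis at y ∈ {-1, 1}; among the integer gridlines, it crosses the z-axis at z ∈ {-1, 1}; among the integer gridlines, it crosses the x-axis at x ∈ {-1, 1}.
Finally, putting this together gives p.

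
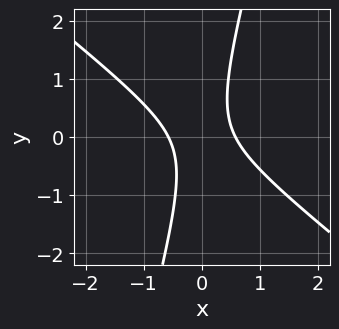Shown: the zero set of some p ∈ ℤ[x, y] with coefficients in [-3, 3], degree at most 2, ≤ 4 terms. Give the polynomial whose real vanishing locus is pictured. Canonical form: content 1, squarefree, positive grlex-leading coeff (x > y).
3*x^2 + 3*x*y - y^2 - 1

1. Degree: no degree-1 curve has this shape, so deg p = 2.
2. Reading off the gridlines: the curve avoids every integer y-axis point in the box.
3. The integer polynomial consistent with all of this is the stated p.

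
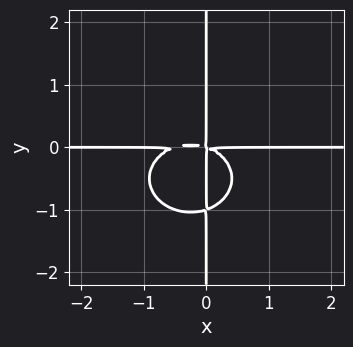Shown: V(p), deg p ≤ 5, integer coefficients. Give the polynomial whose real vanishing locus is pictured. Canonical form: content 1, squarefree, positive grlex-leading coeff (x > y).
deg p = 4.
Against the integer gridlines: the visible x-axis segment lies entirely on the curve; the visible y-axis segment lies entirely on the curve.
Assembling these constraints gives the stated polynomial.

2*x^3*y + 3*x*y^3 + x^2*y + 3*x*y^2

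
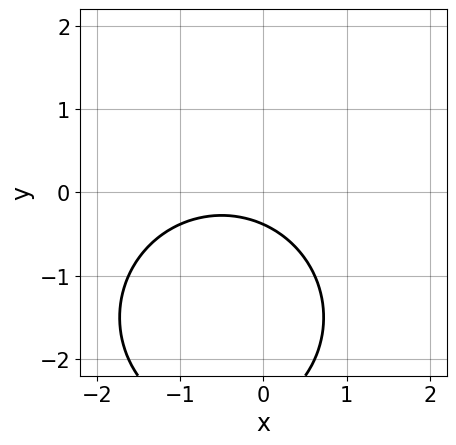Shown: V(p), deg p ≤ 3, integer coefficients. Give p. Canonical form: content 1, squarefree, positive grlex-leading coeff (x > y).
x^2 + y^2 + x + 3*y + 1

First, degree: the shape is more complex than any degree-1 curve, so deg p = 2.
Next, observable constraints: it misses every integer gridline on the x-axis.
Finally, solving for integer coefficients yields p as stated.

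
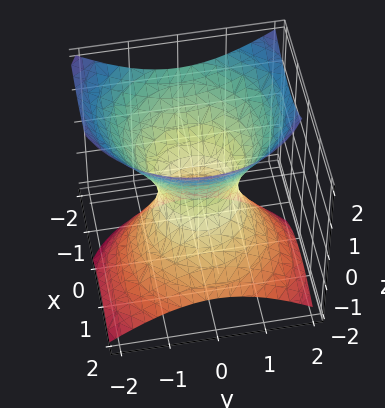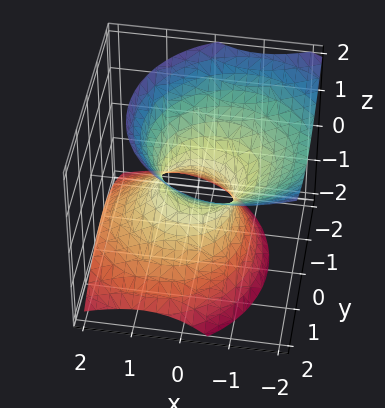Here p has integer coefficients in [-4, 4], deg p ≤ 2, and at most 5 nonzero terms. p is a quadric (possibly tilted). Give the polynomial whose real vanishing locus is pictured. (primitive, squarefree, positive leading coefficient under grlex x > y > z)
3*x^2 + 3*x*z + 3*y^2 - 3*z^2 - 2

First, the degree is 2 — a generic line meets the surface in up to 2 points.
Then, checking where it meets the axes: it misses every integer gridline on the z-axis.
Finally, solving for integer coefficients yields p as stated.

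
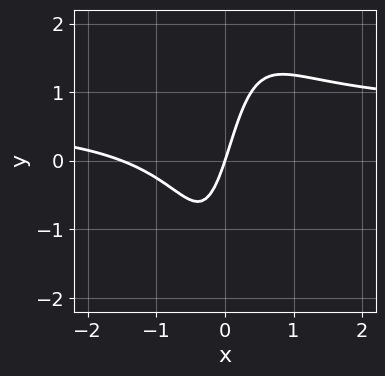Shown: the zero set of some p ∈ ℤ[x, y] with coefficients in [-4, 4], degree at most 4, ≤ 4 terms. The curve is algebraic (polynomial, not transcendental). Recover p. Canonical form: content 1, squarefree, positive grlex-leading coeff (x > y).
3*x^2*y - 2*x^2 - 3*x + y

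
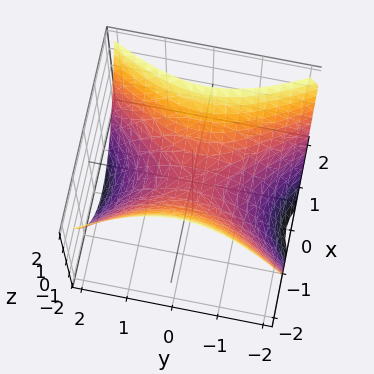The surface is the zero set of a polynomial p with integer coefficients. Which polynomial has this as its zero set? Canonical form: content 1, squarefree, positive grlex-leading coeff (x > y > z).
(a) The degree is 2 — a hyperbolic paraboloid; a quadric.
(b) Symmetries: it's symmetric under y → −y, forcing even powers of y; it's symmetric under x → −x, forcing even powers of x.
(c) Reading off the gridlines: one y-axis crossing is at y = 0; it meets the x-axis at x = 0 (among the integer gridlines); it crosses the z-axis at the gridline z = 0.
(d) Together with the visible shape, these determine p as stated.

2*x^2 - y^2 - 2*z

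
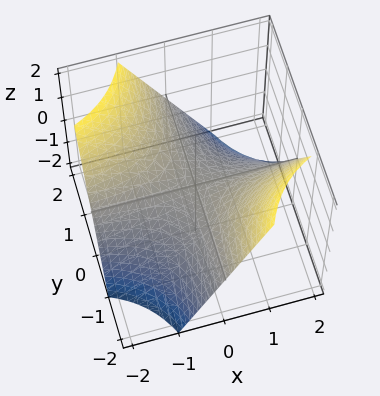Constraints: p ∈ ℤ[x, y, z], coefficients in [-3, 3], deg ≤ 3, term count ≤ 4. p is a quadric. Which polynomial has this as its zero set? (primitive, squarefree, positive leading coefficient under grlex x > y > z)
(a) Degree: a saddle surface; a quadric, so deg p = 2.
(b) From the axis intercepts and sections: one z-axis crossing is at z = 0; the visible x-axis segment lies entirely on the surface.
(c) Solving for integer coefficients yields p as stated. Check: (0, -1, 0) on the y-axis lies on the surface, and p(0, -1, 0) = 0. ✓

x*y + z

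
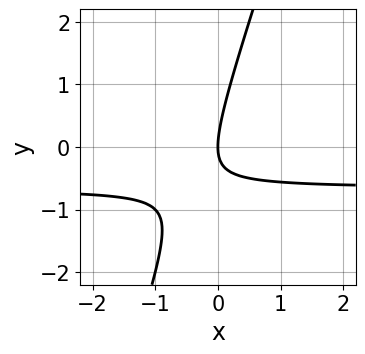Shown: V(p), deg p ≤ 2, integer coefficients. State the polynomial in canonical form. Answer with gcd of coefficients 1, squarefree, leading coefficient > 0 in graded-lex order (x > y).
(a) Degree: a generic line meets the curve in up to 2 points, so deg p = 2.
(b) Against the integer gridlines: it crosses the x-axis at the gridline x = 0; one y-axis crossing is at y = 0.
(c) Fitting integer coefficients to these (and the overall shape) gives p.

3*x*y - y^2 + 2*x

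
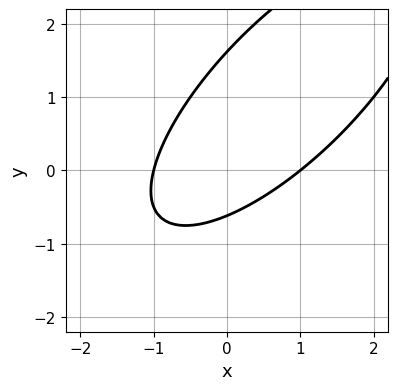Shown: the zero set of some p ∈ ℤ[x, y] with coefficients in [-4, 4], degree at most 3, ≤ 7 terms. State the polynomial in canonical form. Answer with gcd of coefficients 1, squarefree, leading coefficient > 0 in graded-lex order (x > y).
Degree: no degree-1 curve has this shape, so deg p = 2.
Reading off the gridlines: among the integer gridlines, it crosses the x-axis at x ∈ {-1, 1}.
Together with the visible shape, these determine p as stated.

2*x^2 - 3*x*y + 2*y^2 - 2*y - 2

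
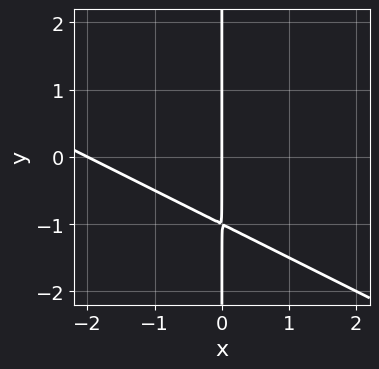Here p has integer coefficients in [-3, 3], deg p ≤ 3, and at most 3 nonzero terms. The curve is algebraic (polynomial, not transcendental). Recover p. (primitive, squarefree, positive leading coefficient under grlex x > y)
x^2 + 2*x*y + 2*x

(a) The degree is 2 — no degree-1 curve has this shape.
(b) Observable constraints: the x-axis gridline crossings are at x ∈ {-2, 0}; every point of the y-axis in the box is on the curve.
(c) Together with the visible shape, these determine p as stated.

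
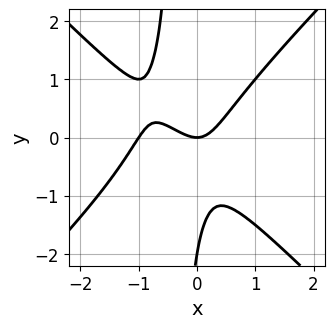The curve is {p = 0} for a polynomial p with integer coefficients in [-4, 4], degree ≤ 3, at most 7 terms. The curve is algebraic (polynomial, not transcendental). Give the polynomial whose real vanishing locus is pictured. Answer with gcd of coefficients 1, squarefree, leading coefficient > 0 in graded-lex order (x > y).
3*x^3 - 3*x*y^2 + 3*x^2 - y^2 - 2*y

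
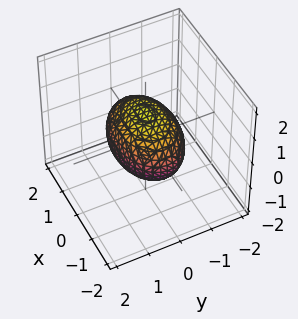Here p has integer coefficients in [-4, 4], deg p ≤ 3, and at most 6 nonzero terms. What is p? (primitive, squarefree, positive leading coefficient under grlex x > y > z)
x^2 + 2*y^2 + 2*z^2 - 2

1. Degree: bounded and convex; a quadric, so deg p = 2.
2. Symmetries: mirror symmetry z ↦ −z ⇒ only even powers of z; it's symmetric under x → −x, forcing even powers of x; mirror symmetry y ↦ −y ⇒ only even powers of y.
3. Reading off the gridlines: the y-axis gridline crossings are at y ∈ {-1, 1}; the z-axis gridline crossings are at z ∈ {-1, 1}.
4. These observations pin down the coefficients.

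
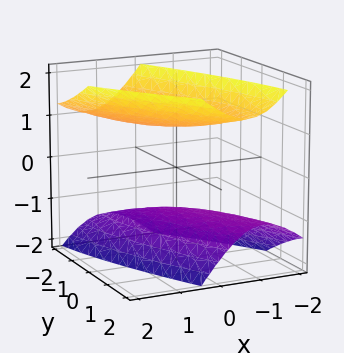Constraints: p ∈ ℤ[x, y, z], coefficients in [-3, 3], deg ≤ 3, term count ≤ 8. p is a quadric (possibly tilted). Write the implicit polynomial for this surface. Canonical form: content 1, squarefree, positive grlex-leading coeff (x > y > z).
3*x^2 + 3*x*y - x*z + y^2 - 2*z^2 + 2

The picture has 2 separate pieces. Treating them together as one polynomial.
deg p = 2. A generic line meets the surface in up to 2 points.
Reading off the gridlines: the z-axis gridline crossings are at z ∈ {-1, 1}; it misses every integer gridline on the y-axis; no x-intercept at any integer in the box.
These observations pin down the coefficients.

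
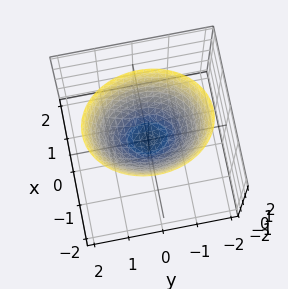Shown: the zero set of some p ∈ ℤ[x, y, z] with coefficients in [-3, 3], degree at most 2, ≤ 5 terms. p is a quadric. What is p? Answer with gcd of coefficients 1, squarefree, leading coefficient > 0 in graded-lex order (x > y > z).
3*x^2 + 2*y^2 - 3*z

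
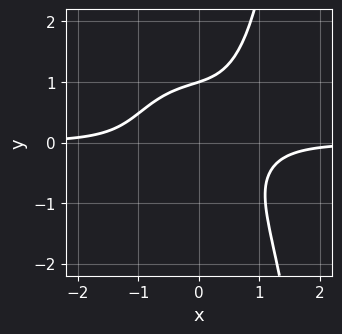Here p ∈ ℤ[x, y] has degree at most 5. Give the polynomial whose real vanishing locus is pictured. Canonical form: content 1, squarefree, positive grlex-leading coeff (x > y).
First, deg p = 4.
Then, checking where it meets the axes: it misses every integer gridline on the x-axis; it meets the y-axis at y = 1 (among the integer gridlines).
Finally, these observations pin down the coefficients.

3*x^3*y + x*y^3 + x*y^2 - 2*y^3 + 2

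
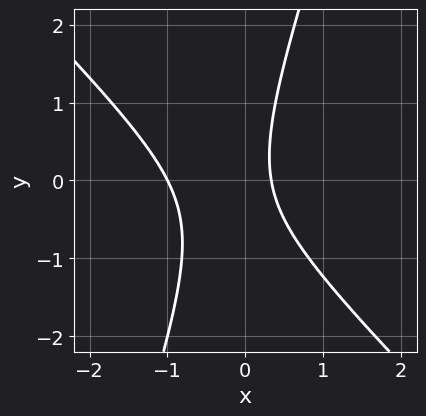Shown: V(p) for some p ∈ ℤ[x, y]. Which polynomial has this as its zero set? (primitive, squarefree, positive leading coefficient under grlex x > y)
3*x^2 + 2*x*y - y^2 + 2*x - 1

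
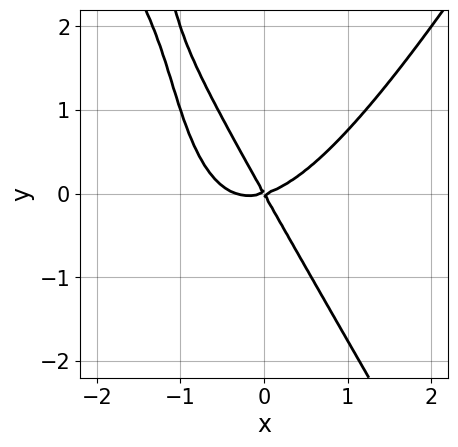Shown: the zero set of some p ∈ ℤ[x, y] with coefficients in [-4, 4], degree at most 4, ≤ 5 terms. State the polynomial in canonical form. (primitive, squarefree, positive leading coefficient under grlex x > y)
1. The degree is 3 — the shape is more complex than any degree-2 curve.
2. Against the integer gridlines: it crosses the y-axis at the gridline y = 0; one x-axis crossing is at x = 0.
3. Assembling these constraints gives the stated polynomial.

3*x^3 - x*y^2 + x^2 - 3*x*y - 2*y^2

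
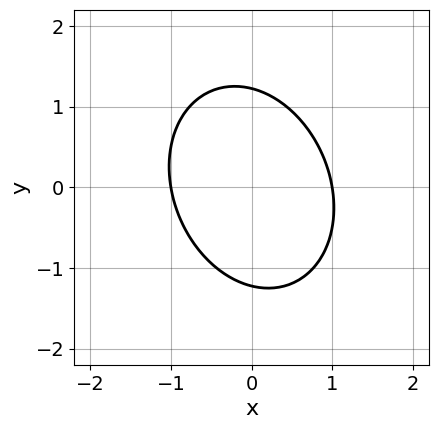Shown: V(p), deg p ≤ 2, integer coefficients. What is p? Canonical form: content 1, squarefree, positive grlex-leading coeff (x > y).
3*x^2 + x*y + 2*y^2 - 3

First, the degree is 2 — no degree-1 curve has this shape.
Next, observable constraints: among the integer gridlines, it crosses the x-axis at x ∈ {-1, 1}.
Finally, these observations pin down the coefficients.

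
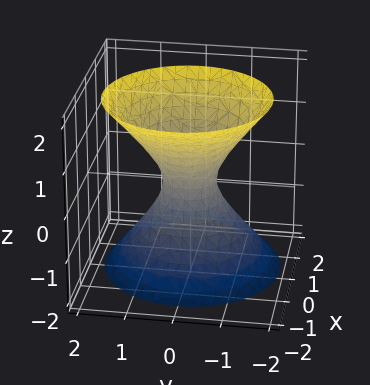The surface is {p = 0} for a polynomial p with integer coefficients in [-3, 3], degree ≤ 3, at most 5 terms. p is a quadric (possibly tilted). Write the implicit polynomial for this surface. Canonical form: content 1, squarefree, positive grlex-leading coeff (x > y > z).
3*x^2 + x*z + 3*y^2 - 2*z^2 - 1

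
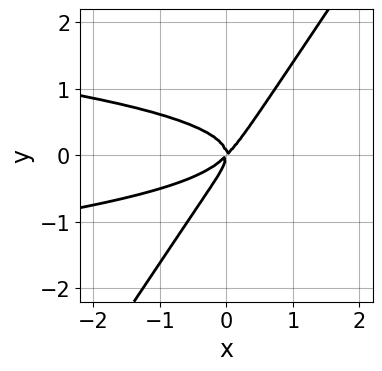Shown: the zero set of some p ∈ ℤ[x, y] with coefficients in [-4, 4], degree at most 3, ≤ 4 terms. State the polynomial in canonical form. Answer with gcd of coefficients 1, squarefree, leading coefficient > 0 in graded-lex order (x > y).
3*x*y^2 - 2*y^3 + x^2 - x*y

1. Degree: a generic line meets the curve in up to 3 points, so deg p = 3.
2. Observable constraints: one y-axis crossing is at y = 0; it crosses the x-axis at the gridline x = 0.
3. Assembling these constraints gives the stated polynomial.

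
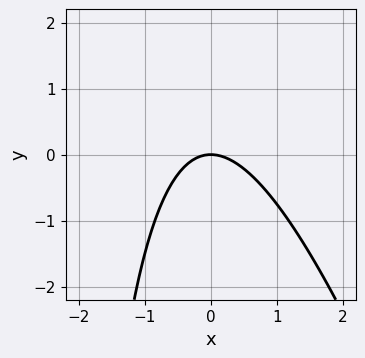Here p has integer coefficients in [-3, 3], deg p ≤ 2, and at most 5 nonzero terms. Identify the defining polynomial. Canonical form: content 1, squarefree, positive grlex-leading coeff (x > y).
The degree is 2 — no degree-1 curve has this shape.
From the axis intercepts and sections: one y-axis crossing is at y = 0; it crosses the x-axis at the gridline x = 0.
Assembling these constraints gives the stated polynomial.

3*x^2 + x*y + 3*y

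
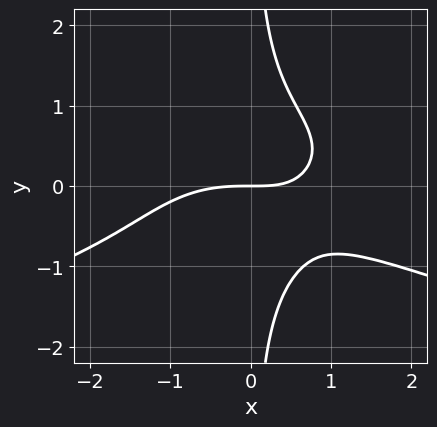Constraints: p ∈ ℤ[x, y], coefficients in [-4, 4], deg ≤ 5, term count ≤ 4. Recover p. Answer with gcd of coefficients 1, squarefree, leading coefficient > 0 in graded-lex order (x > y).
(a) Degree: the shape is more complex than any degree-3 curve, so deg p = 4.
(b) Against the integer gridlines: one x-axis crossing is at x = 0; it meets the y-axis at y = 0 (among the integer gridlines).
(c) Putting this together gives p.

3*x*y^3 + x^3 + 2*x*y - 3*y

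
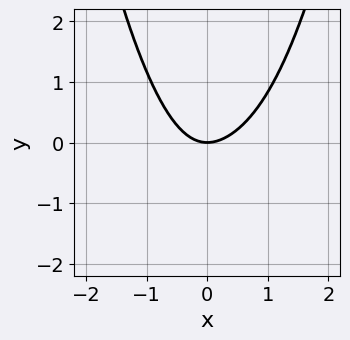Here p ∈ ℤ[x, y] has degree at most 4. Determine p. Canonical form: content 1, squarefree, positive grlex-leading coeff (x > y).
1. Degree: no degree-3 curve has this shape, so deg p = 4.
2. Against the integer gridlines: it meets the y-axis at y = 0 (among the integer gridlines); one x-axis crossing is at x = 0.
3. These observations pin down the coefficients.

3*x^4 - x^3 - 3*x^2*y + 3*x^2 - 3*y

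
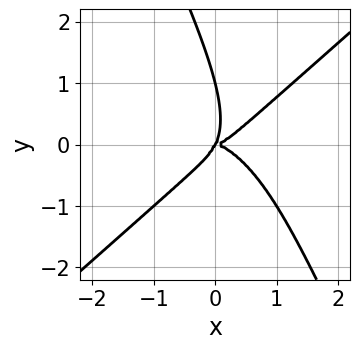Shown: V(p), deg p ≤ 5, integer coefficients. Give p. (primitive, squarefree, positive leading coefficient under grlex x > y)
2*x^4 - 2*x*y^3 - y^4 - 2*x*y^2 + y^3

First, the degree is 4 — the shape is more complex than any degree-3 curve.
Next, observable constraints: one x-axis crossing is at x = 0; among the integer gridlines, it crosses the y-axis at y ∈ {0, 1}.
Finally, the integer polynomial consistent with all of this is the stated p.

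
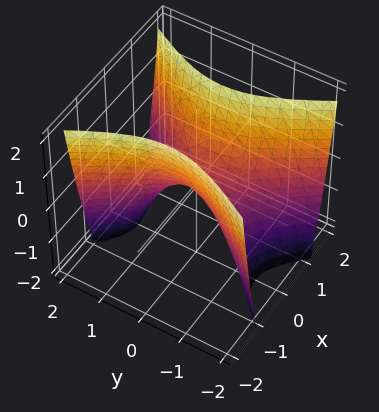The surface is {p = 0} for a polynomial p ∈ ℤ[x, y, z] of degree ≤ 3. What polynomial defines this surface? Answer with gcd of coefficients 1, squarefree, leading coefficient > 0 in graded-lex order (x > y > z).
2*x^2 - y^2 - z

The degree is 2 — a hyperbolic paraboloid; a quadric.
Symmetries: the y ↦ −y reflection is a symmetry, so y appears only in even powers; mirror symmetry x ↦ −x ⇒ only even powers of x.
From the visible intercepts: it meets the x-axis at x = 0 (among the integer gridlines); it crosses the z-axis at the gridline z = 0; one y-axis crossing is at y = 0.
Putting this together gives p.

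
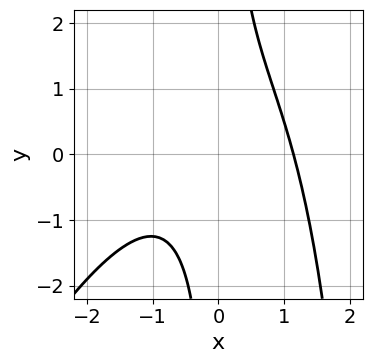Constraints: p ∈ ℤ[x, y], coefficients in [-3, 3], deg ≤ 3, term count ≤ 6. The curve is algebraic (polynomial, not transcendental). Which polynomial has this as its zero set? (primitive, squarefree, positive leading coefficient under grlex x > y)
2*x^3 - x^2*y + 3*x*y - 3

First, degree: no degree-2 curve has this shape, so deg p = 3.
Then, against the integer gridlines: the curve avoids every integer y-axis point in the box.
Finally, solving for integer coefficients yields p as stated.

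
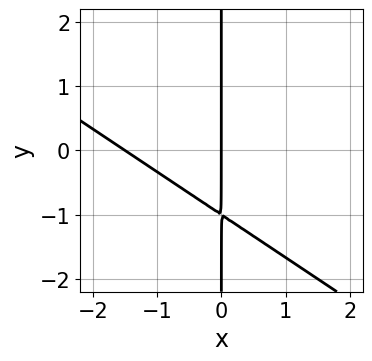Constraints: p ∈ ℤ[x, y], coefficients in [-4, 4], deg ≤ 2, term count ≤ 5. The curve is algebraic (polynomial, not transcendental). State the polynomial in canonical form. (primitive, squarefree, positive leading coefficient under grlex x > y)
2*x^2 + 3*x*y + 3*x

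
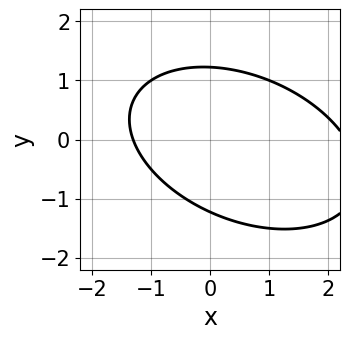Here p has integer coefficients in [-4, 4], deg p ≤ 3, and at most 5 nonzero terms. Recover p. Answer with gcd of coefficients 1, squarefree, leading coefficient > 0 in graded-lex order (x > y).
x^2 + x*y + 2*y^2 - x - 3

First, deg p = 2. The shape is more complex than any degree-1 curve.
Finally, the integer polynomial consistent with all of this is the stated p.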